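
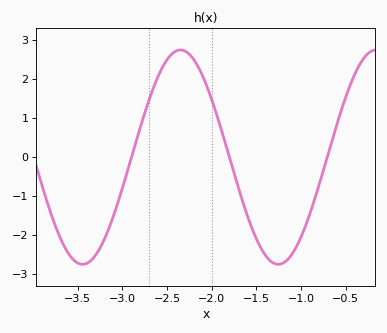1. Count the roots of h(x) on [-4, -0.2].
3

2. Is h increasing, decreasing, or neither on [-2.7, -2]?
neither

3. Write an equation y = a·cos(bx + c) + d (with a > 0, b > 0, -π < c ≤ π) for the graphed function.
y = 2.75cos(2.9x + 0.46) + 0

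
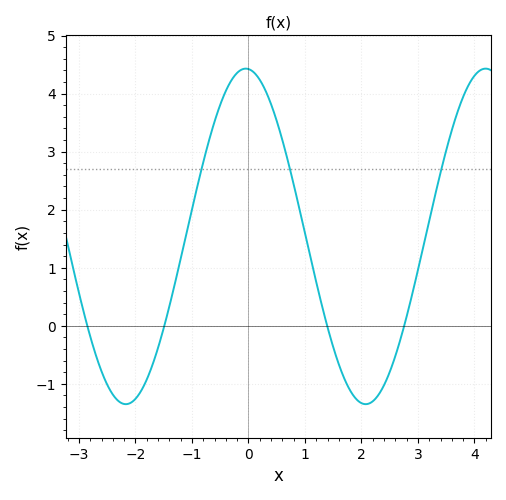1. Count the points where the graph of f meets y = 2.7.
3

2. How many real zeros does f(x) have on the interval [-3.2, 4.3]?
4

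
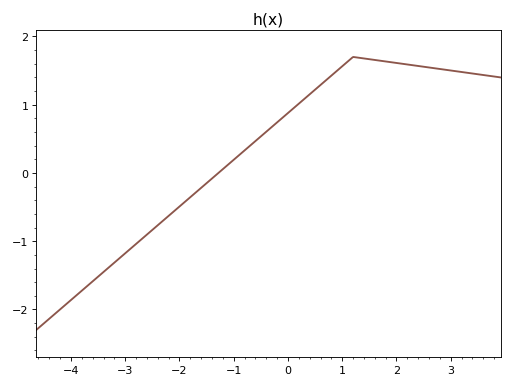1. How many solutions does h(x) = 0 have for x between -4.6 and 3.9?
1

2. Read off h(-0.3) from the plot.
0.7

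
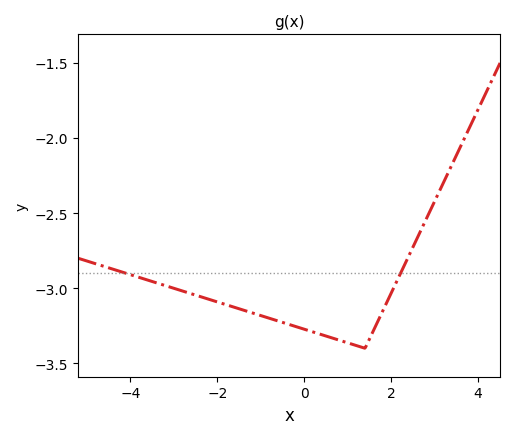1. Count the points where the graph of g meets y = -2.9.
2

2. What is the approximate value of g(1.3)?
-3.4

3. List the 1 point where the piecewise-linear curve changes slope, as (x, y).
(1.4, -3.4)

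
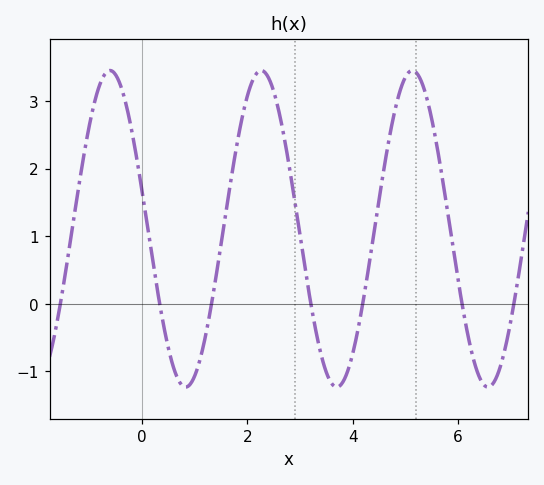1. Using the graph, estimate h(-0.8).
3.2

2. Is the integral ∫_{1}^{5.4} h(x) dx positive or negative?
positive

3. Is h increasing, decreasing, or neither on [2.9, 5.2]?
neither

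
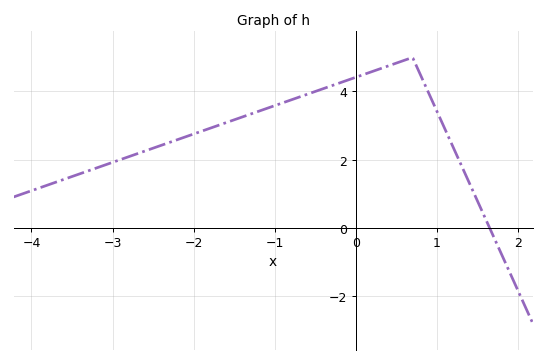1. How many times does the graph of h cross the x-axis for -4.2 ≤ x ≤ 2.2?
1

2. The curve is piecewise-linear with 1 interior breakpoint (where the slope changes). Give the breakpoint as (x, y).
(0.7, 5)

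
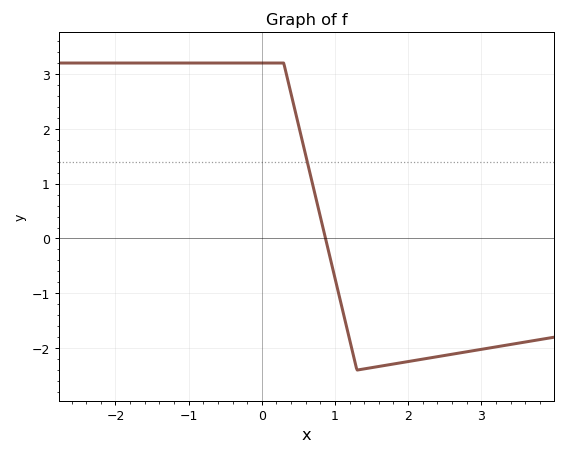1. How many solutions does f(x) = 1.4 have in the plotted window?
1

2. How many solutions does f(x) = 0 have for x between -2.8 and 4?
1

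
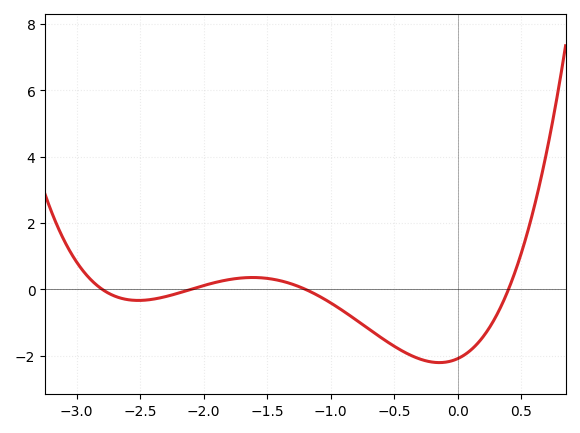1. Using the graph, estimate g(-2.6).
-0.4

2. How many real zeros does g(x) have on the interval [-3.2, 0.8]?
4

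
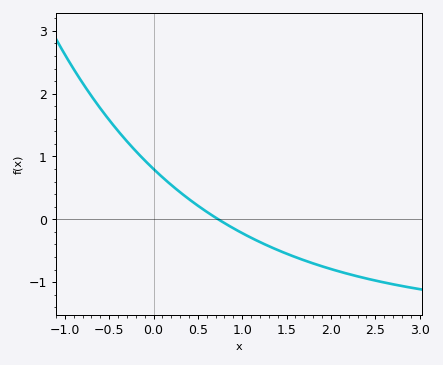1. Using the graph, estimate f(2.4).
-0.9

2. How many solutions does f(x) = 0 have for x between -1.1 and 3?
1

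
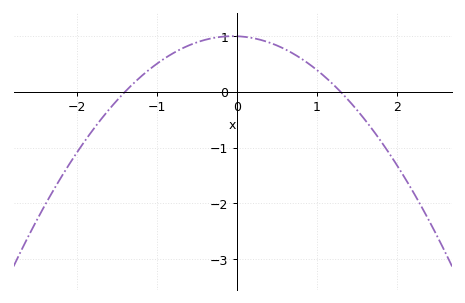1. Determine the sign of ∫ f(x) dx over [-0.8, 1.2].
positive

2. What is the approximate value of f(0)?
1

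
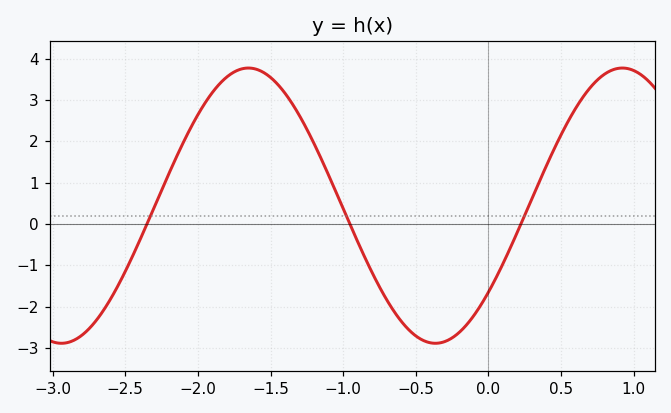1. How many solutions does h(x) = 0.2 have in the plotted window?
3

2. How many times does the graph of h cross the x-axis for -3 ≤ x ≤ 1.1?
3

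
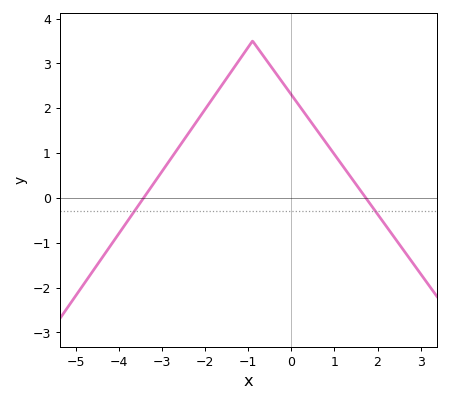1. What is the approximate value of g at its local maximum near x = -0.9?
3.5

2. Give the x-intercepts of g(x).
-3.4, 1.8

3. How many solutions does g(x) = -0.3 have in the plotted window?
2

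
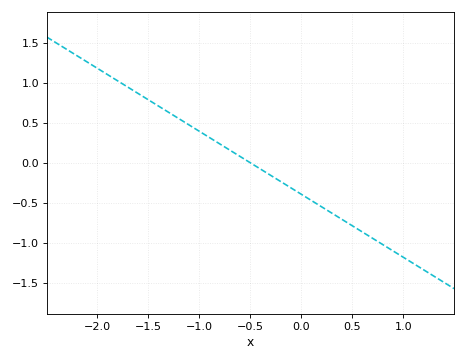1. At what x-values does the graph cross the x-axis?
-0.5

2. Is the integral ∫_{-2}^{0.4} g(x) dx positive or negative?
positive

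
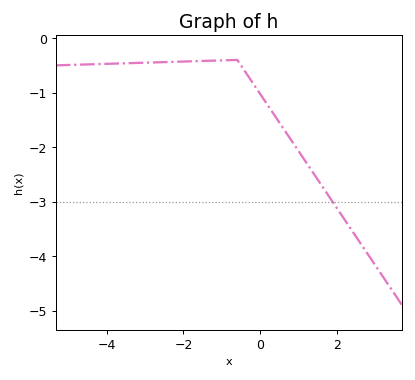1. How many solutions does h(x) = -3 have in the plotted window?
1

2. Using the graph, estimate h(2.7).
-3.9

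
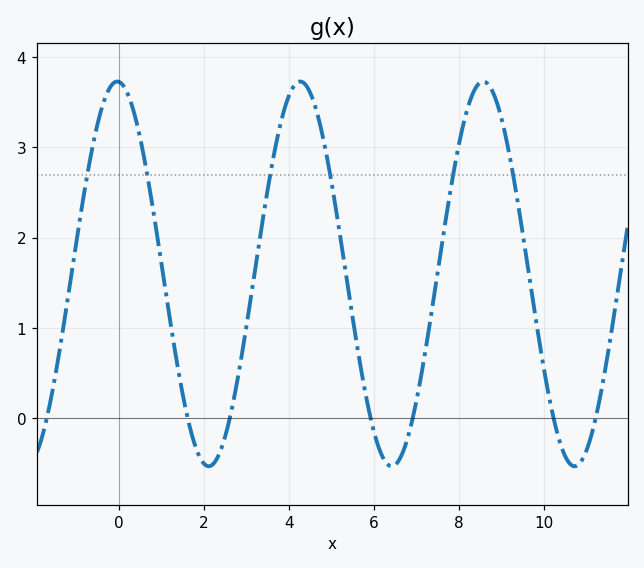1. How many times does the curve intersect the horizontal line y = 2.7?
6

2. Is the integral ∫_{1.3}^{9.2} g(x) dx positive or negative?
positive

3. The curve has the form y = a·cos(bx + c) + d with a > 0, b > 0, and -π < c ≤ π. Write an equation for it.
y = 2.13cos(1.5x + 0.05) + 1.6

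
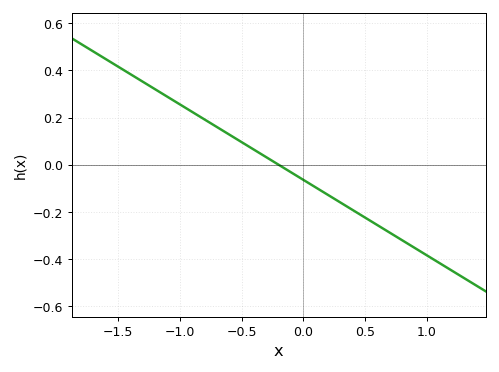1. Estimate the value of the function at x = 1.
-0.38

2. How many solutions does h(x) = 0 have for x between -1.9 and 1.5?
1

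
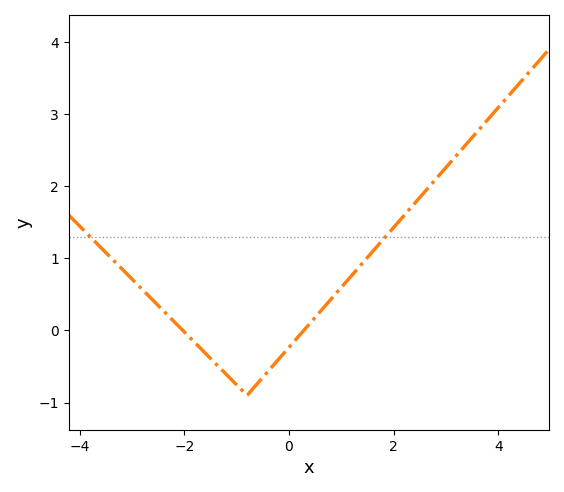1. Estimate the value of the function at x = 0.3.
0.015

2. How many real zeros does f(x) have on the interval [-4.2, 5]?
2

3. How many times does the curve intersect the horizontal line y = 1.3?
2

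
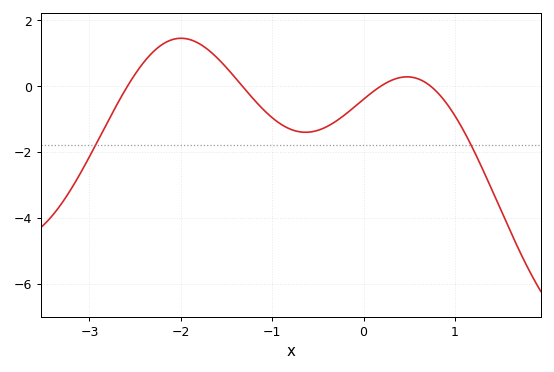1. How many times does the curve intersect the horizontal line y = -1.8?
2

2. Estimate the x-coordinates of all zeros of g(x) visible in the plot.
-2.6, -1.3, 0.2, 0.7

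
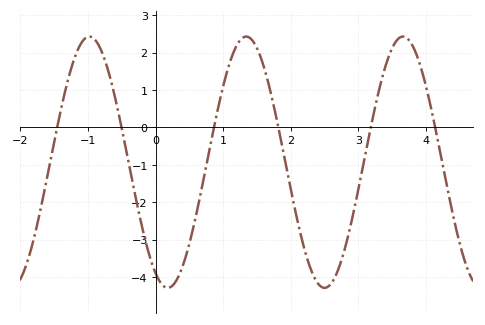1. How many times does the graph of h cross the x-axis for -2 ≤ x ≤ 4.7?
6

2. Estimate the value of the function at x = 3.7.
2.41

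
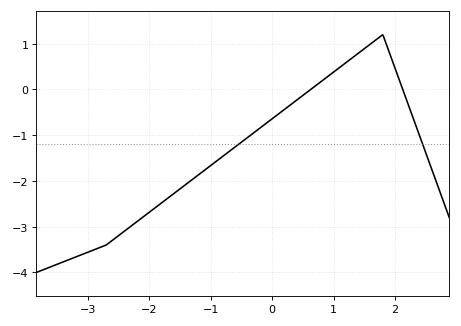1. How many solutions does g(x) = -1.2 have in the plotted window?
2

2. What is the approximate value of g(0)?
-0.64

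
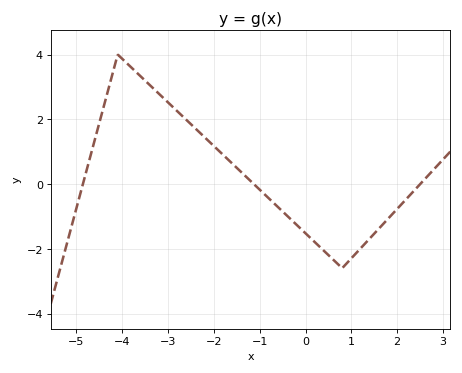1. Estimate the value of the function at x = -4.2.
3.47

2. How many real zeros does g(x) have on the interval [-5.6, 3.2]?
3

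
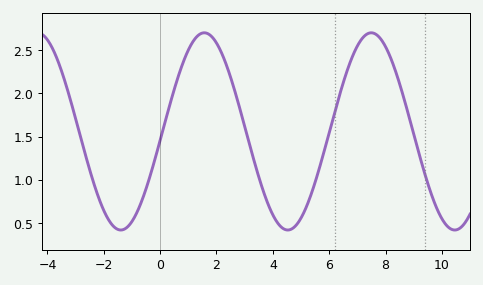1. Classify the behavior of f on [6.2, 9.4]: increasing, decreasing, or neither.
neither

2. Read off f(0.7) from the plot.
2.25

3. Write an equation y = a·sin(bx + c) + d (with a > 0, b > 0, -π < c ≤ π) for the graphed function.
y = 1.14sin(1.1x - 0.09) + 1.56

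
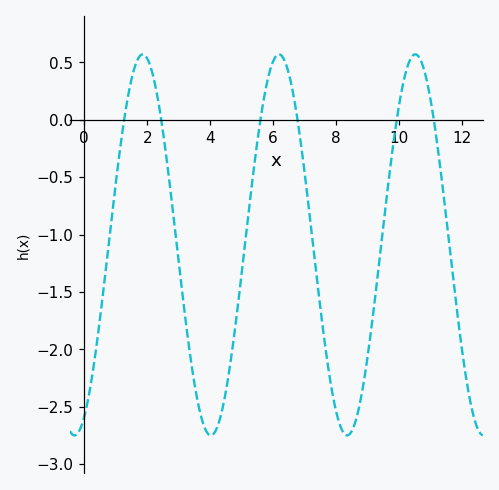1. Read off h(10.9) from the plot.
0.35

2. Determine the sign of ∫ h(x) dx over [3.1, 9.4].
negative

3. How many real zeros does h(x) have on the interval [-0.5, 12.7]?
6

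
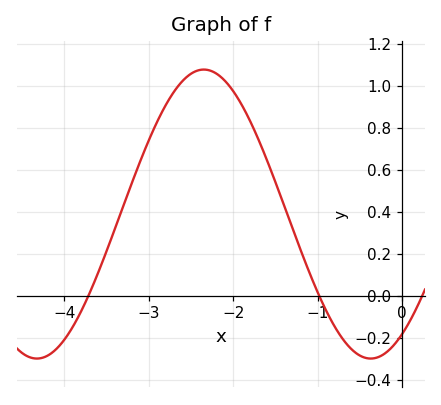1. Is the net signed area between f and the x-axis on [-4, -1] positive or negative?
positive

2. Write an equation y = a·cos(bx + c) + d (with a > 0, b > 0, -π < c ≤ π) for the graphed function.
y = 0.69cos(1.59x - 2.55) + 0.39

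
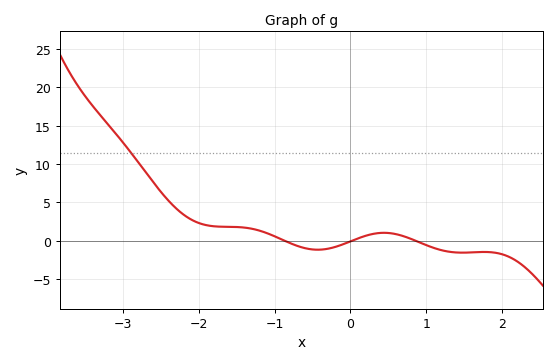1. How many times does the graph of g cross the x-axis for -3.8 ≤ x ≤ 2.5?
3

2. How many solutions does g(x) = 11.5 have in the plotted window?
1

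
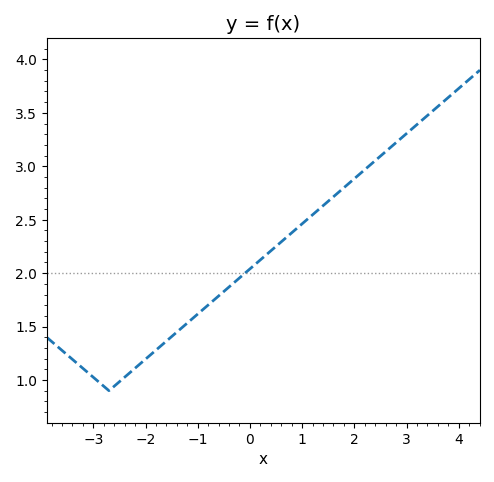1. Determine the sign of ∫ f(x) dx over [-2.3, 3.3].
positive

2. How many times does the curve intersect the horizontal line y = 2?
1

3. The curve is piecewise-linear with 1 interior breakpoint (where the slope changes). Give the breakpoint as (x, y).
(-2.7, 0.9)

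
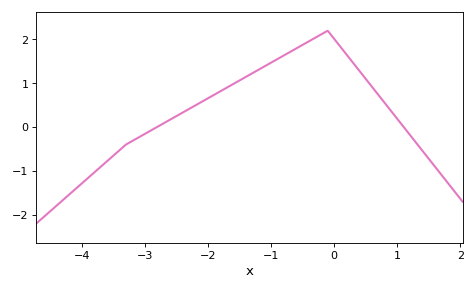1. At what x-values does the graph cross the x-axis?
-2.81, 1.11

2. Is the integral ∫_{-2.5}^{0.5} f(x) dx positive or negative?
positive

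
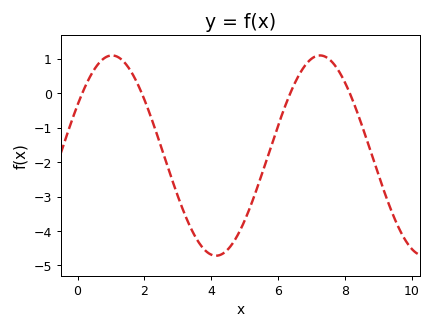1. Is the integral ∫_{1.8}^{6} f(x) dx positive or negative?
negative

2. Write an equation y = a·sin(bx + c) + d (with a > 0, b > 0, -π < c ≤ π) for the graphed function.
y = 2.91sin(1.01x + 0.532) - 1.81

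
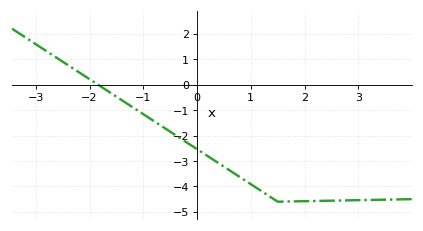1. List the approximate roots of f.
-1.8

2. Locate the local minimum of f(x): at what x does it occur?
1.5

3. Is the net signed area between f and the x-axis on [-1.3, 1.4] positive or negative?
negative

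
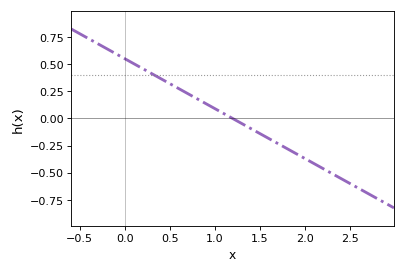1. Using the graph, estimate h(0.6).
0.276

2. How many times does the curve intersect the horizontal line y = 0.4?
1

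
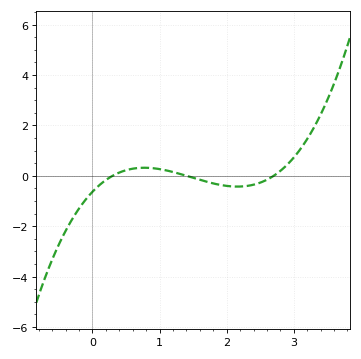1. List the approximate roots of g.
0.3, 1.4, 2.7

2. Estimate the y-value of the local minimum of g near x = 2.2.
-0.427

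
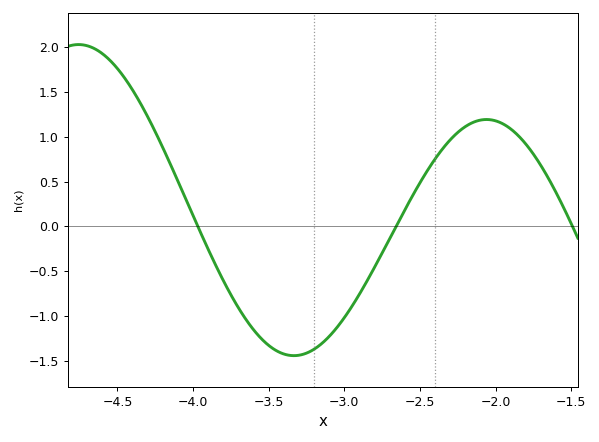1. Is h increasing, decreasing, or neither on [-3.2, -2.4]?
increasing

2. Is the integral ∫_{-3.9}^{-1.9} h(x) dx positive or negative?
negative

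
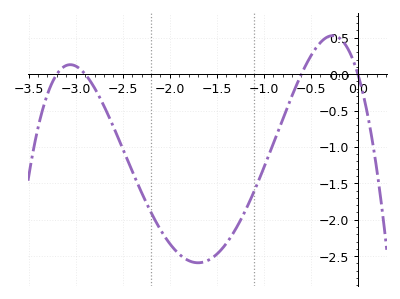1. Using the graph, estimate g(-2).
-2.33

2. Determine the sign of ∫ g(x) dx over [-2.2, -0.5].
negative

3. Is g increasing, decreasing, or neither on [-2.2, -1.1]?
neither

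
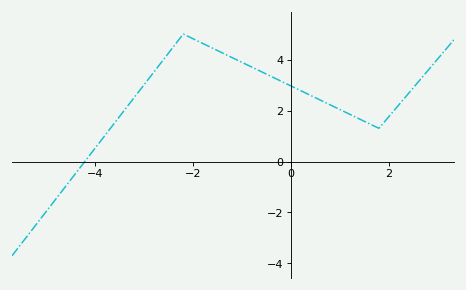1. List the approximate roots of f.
-4.2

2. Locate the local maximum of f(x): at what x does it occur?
-2.2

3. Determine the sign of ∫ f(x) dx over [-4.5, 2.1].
positive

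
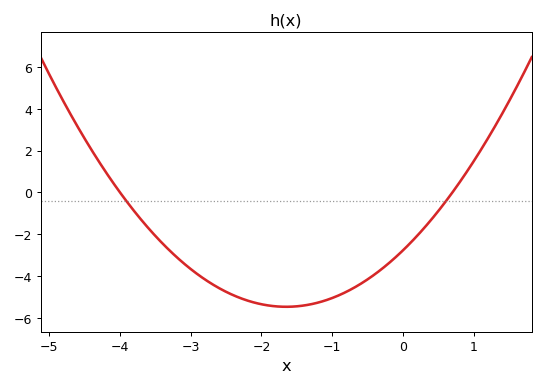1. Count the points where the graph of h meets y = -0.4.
2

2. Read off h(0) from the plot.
-2.8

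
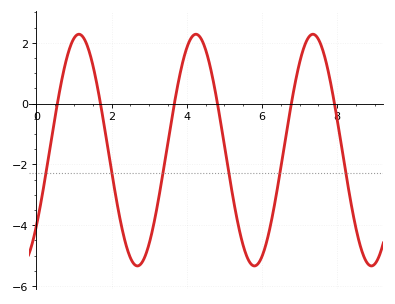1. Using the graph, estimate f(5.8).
-5.4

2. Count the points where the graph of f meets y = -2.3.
6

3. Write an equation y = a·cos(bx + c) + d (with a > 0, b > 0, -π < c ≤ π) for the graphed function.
y = 3.81cos(2x - 2.3) - 1.53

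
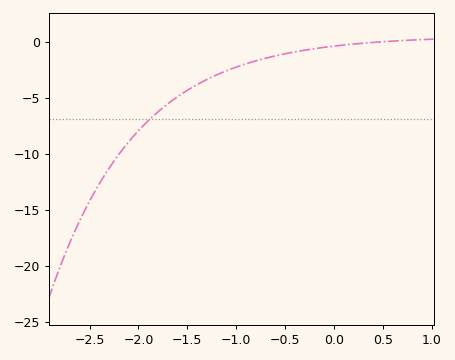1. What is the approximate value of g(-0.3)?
-0.734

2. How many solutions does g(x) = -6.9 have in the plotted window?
1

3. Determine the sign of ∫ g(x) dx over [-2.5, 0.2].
negative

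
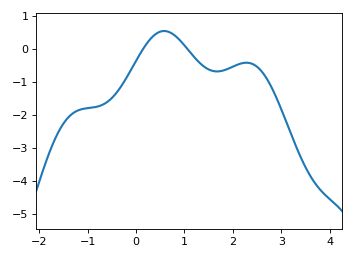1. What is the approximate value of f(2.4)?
-0.464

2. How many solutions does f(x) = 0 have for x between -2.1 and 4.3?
2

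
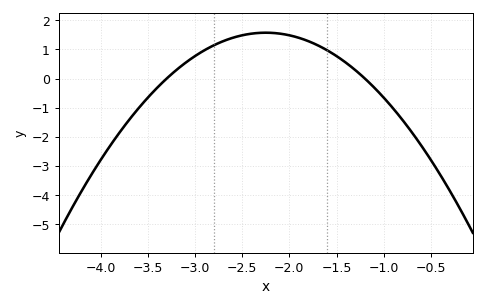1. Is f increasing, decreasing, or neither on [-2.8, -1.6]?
neither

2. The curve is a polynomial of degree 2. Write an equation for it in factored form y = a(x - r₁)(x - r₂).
y = -1.43(x + 3.3)(x + 1.2)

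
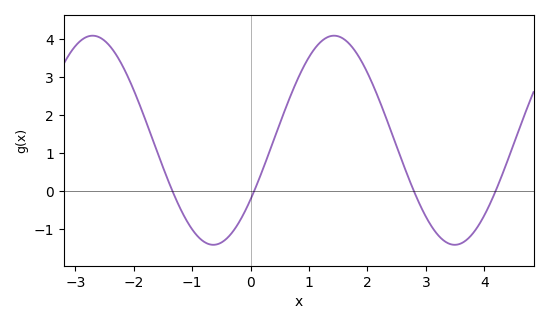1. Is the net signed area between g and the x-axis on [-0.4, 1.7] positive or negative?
positive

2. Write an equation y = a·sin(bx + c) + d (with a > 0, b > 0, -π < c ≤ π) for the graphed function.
y = 2.76sin(1.5x - 0.6) + 1.34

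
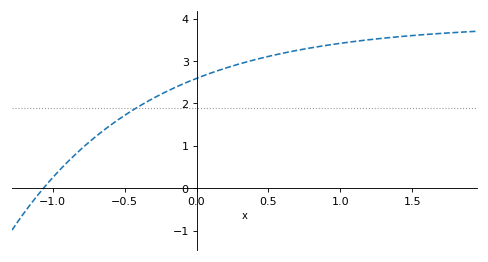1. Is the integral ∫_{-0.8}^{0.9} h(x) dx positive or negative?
positive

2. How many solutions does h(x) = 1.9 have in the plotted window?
1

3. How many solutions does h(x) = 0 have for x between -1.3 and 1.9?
1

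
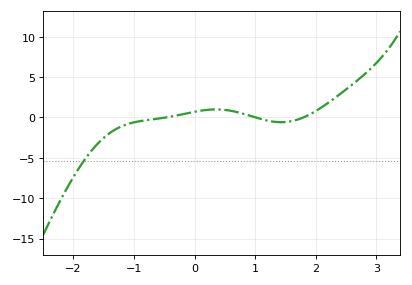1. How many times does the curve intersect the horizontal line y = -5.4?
1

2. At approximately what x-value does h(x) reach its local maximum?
0.4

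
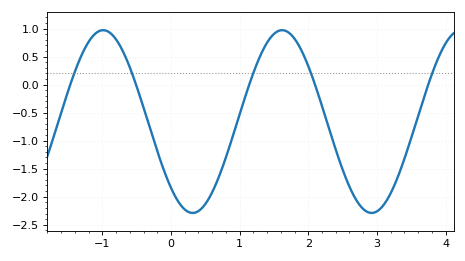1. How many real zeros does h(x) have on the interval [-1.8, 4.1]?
5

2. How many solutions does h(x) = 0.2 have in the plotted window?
5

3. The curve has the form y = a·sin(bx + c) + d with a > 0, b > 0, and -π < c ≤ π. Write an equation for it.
y = 1.63sin(2.4x - 2.3) - 0.66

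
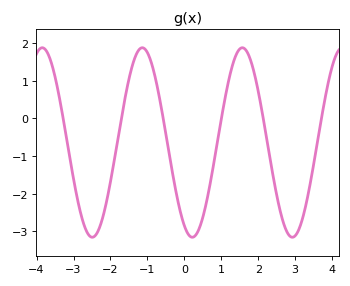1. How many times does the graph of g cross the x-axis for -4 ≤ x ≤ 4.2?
6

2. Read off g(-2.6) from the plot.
-3.1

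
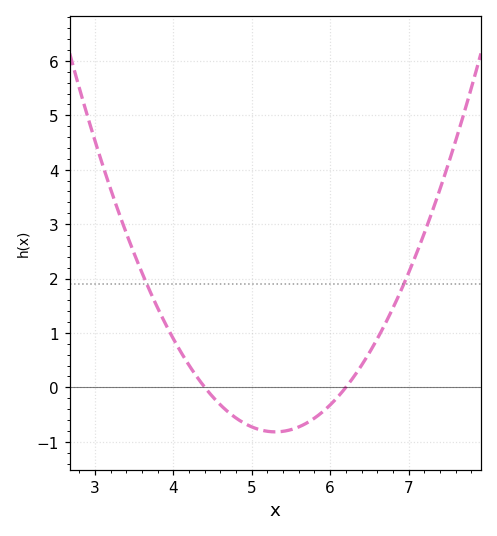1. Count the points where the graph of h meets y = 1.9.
2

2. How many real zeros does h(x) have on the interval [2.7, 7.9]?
2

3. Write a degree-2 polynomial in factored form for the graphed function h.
y = 1.01(x - 4.4)(x - 6.2)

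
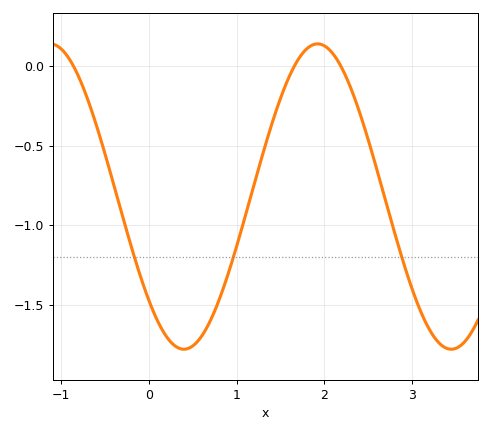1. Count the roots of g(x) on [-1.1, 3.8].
3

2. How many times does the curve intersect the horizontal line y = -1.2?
3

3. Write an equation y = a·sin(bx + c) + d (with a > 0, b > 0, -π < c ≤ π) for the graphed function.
y = 0.96sin(2.1x - 2.4) - 0.82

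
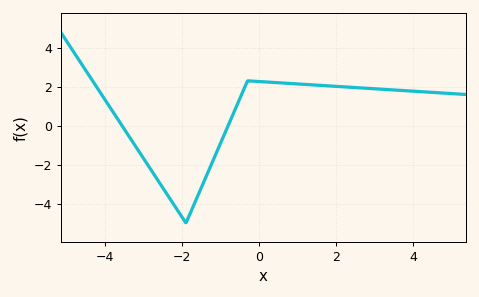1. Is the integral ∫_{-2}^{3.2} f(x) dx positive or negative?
positive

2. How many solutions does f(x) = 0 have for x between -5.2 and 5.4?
2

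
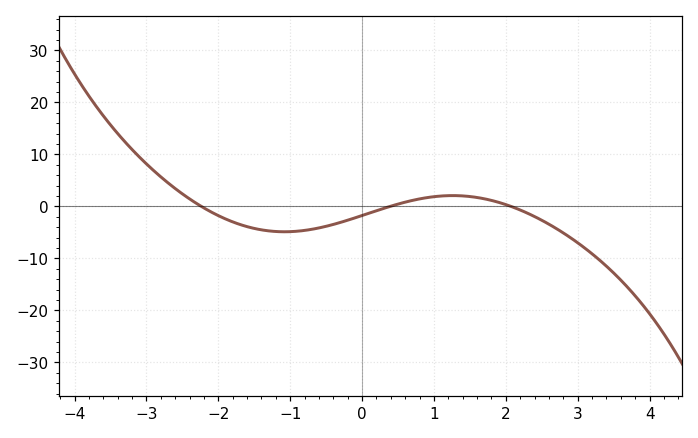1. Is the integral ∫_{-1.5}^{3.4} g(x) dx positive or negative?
negative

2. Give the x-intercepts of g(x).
-2.2, 0.4, 2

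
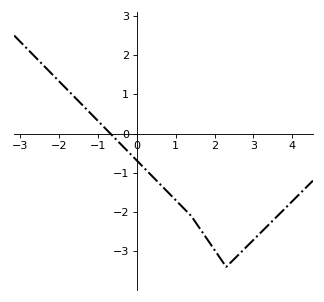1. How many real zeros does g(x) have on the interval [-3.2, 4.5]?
1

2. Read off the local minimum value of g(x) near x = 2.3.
-3.4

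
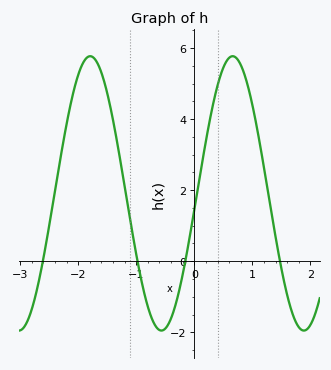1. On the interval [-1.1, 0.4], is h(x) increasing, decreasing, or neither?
neither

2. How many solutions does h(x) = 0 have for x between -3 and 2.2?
4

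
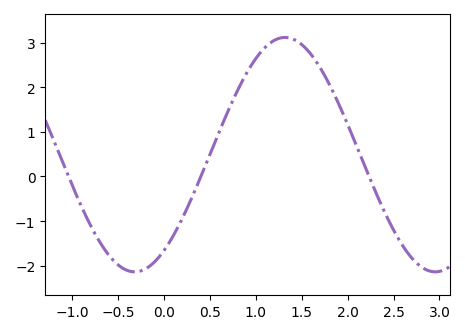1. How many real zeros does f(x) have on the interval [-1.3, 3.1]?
3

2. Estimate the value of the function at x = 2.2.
0.2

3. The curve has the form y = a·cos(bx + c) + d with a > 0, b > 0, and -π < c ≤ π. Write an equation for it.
y = 2.63cos(1.9x - 2.5) + 0.49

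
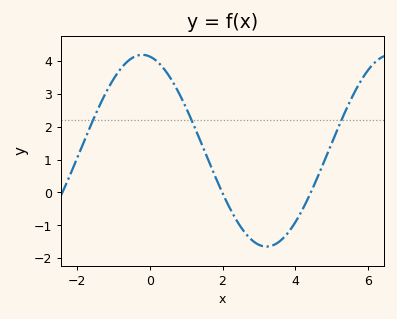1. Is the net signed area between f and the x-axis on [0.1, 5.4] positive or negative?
positive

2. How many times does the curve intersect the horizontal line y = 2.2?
3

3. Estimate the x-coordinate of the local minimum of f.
3.2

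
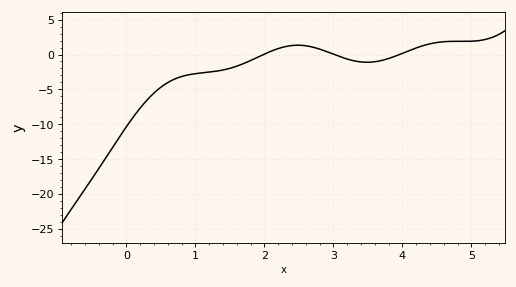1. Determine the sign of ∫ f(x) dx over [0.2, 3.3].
negative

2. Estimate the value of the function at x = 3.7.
-0.85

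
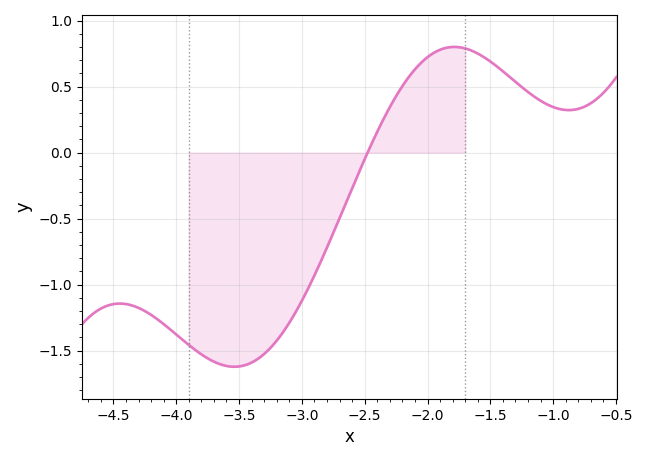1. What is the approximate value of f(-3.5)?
-1.62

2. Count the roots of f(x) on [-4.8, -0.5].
1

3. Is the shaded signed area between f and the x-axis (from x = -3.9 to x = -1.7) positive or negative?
negative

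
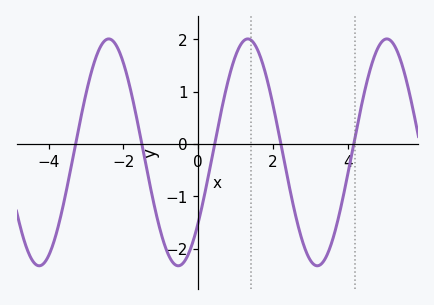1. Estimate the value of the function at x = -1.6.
0.338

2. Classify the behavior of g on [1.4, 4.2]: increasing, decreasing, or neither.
neither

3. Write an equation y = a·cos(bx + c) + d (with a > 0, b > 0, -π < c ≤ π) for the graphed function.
y = 2.17cos(1.69x - 2.24) - 0.16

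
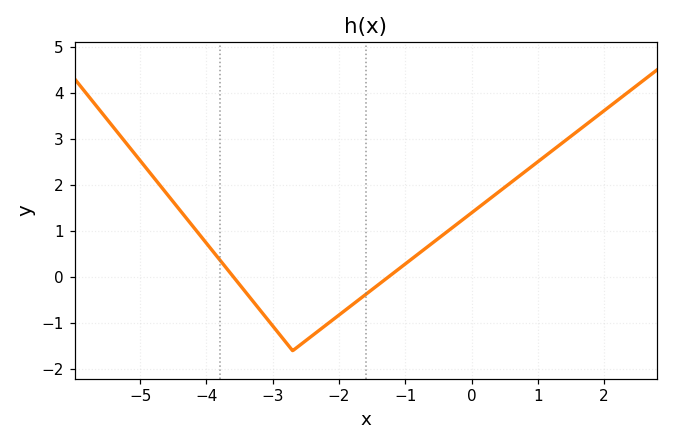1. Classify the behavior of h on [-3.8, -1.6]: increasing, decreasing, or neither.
neither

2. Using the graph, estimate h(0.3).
1.73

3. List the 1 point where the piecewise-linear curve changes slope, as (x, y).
(-2.7, -1.6)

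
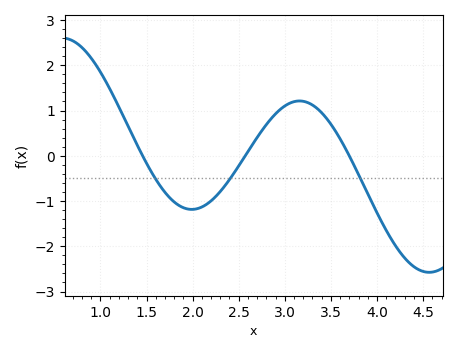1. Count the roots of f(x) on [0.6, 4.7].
3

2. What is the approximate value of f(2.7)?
0.4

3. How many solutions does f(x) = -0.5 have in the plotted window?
3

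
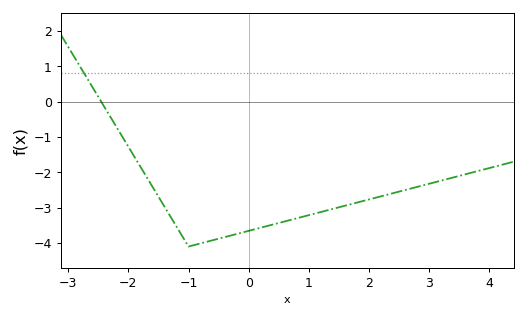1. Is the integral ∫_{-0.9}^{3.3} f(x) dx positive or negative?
negative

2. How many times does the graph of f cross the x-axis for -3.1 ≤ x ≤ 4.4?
1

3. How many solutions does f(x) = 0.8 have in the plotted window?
1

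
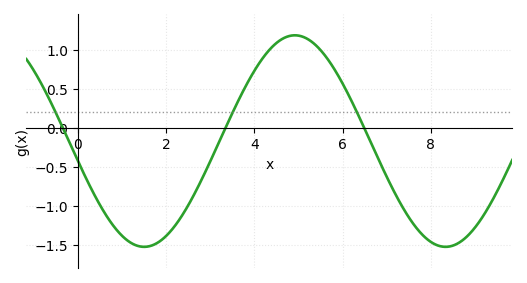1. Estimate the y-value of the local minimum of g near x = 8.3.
-1.53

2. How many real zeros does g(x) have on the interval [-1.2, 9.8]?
3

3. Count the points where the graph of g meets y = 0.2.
3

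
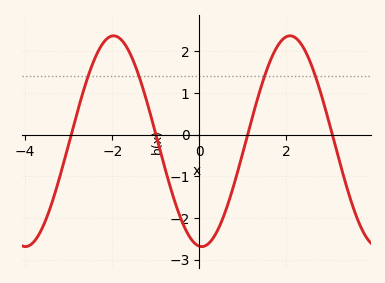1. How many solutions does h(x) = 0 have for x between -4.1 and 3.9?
4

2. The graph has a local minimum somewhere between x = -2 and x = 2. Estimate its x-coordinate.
0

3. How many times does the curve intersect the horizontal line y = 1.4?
4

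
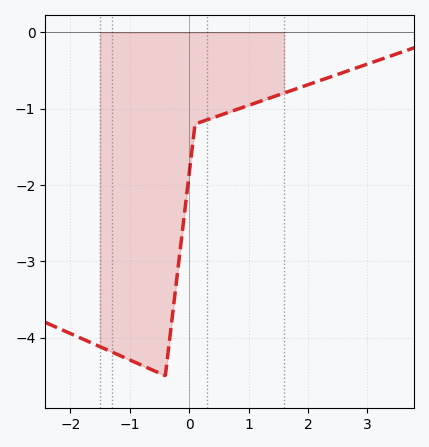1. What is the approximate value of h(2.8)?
-0.5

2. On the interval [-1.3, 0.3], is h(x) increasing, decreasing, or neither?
neither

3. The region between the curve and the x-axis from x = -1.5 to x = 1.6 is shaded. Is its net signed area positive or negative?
negative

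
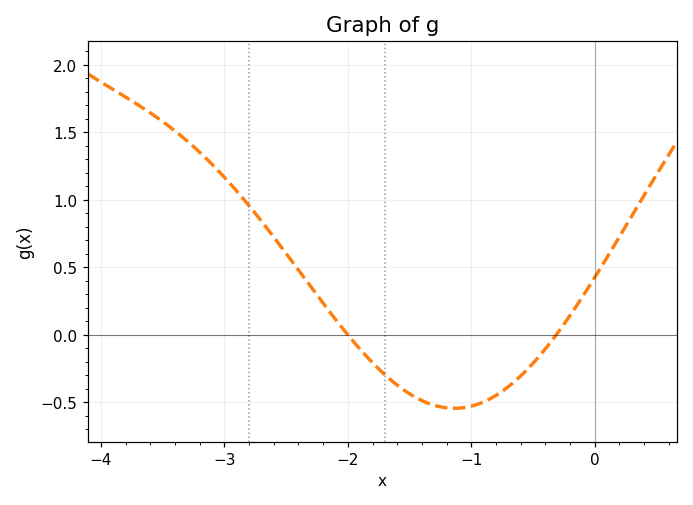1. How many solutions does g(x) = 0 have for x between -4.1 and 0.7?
2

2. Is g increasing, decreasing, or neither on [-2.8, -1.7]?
decreasing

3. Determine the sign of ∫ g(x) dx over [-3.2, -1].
positive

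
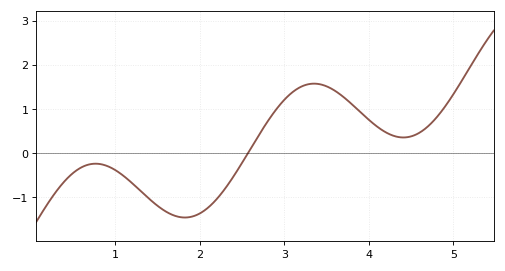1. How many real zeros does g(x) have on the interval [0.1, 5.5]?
1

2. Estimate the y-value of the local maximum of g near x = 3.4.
1.57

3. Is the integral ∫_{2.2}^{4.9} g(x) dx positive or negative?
positive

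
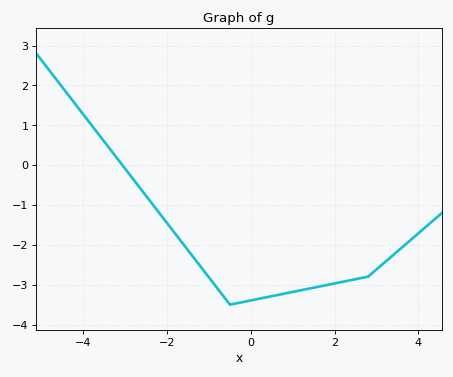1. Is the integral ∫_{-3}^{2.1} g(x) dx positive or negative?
negative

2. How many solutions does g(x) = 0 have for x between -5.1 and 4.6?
1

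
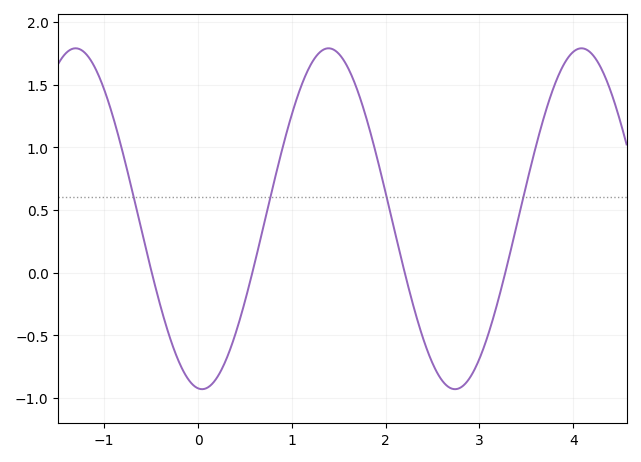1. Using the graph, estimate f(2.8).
-0.9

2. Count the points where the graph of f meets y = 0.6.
4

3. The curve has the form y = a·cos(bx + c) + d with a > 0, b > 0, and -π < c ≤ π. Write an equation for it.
y = 1.36cos(2.3x + 3) + 0.43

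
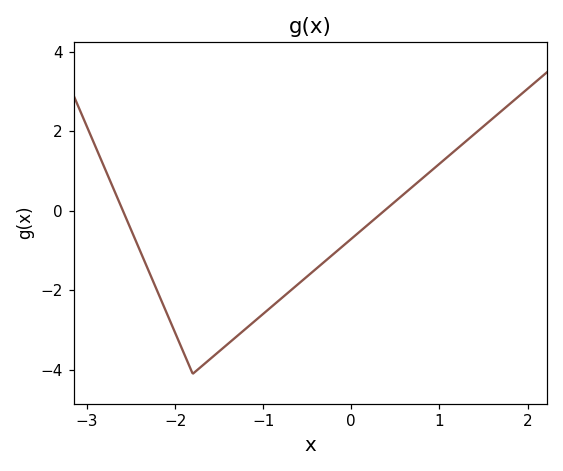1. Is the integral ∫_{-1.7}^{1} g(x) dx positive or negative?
negative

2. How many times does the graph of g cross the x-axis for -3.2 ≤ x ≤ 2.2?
2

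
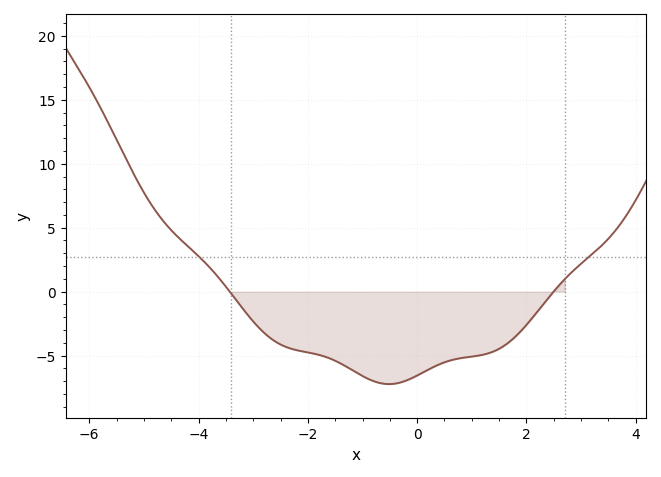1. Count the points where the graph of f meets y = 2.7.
2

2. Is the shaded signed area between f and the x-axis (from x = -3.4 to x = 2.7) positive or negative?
negative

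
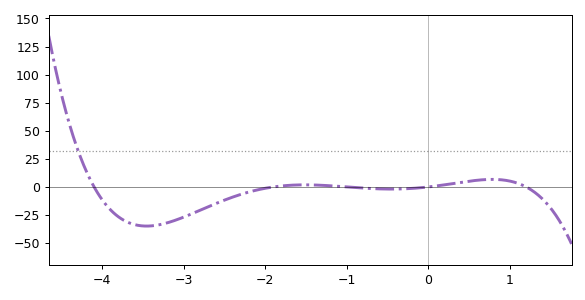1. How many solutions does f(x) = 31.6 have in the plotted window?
1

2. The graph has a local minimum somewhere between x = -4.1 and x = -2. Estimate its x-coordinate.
-3.46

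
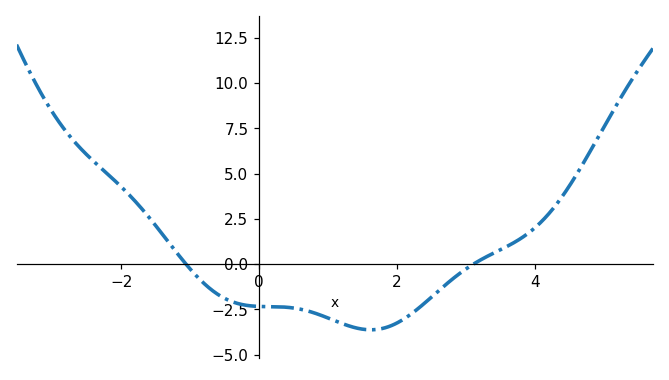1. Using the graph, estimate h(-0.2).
-2.2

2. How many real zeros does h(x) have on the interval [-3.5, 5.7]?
2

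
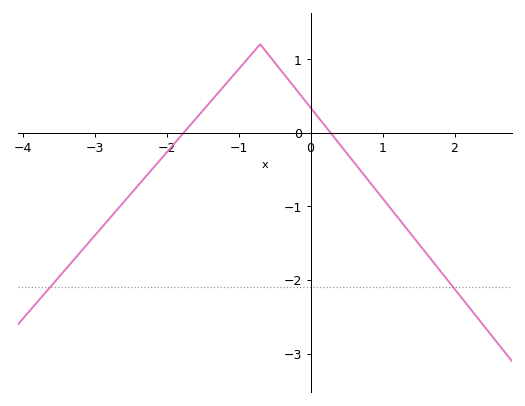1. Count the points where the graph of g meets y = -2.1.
2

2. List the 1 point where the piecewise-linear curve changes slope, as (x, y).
(-0.7, 1.2)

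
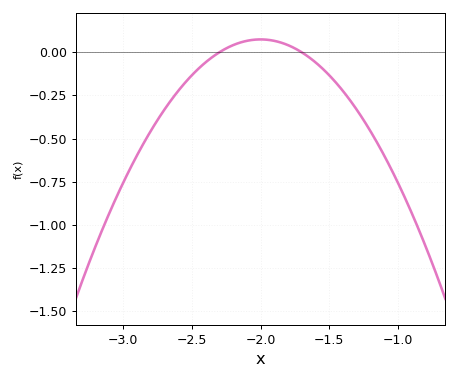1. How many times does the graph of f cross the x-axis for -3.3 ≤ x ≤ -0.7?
2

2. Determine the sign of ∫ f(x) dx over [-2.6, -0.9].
negative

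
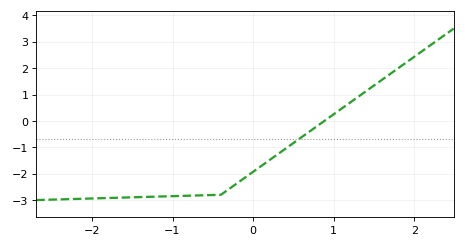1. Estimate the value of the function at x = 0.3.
-1.3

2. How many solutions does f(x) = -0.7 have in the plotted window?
1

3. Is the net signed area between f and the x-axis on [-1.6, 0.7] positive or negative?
negative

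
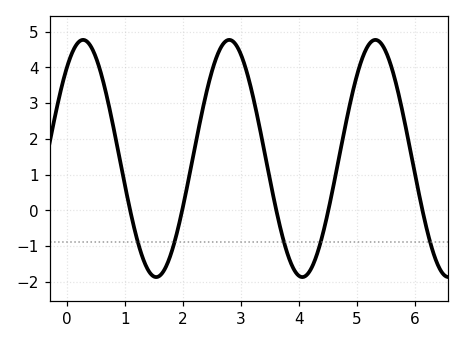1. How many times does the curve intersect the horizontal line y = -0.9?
5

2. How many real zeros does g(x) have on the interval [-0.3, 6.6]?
5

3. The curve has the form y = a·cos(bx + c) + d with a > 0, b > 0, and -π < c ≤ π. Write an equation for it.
y = 3.32cos(2.49x - 0.682) + 1.45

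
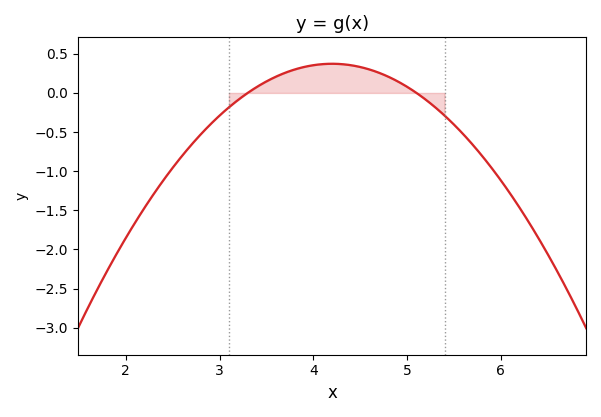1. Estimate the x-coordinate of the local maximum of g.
4.2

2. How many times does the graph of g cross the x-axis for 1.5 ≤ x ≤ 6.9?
2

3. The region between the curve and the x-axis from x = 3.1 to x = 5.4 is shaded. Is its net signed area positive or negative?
positive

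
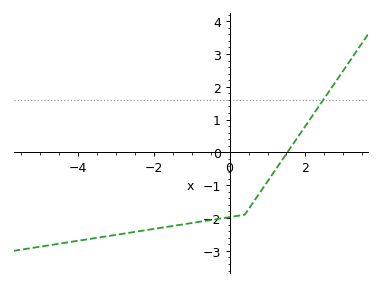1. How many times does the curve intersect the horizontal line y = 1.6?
1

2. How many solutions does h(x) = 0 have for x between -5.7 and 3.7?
1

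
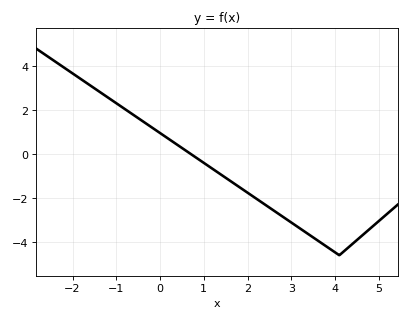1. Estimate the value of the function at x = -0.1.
1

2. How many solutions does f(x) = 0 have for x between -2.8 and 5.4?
1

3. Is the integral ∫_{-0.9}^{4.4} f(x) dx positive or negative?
negative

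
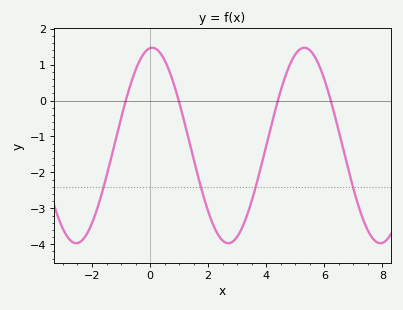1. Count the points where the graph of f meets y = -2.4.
4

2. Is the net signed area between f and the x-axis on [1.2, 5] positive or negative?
negative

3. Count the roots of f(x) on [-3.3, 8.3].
4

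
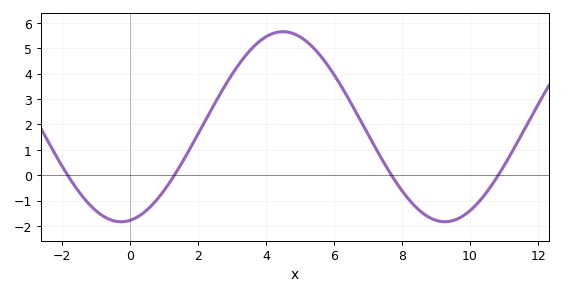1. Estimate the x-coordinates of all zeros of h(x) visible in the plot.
-1.83, 1.31, 7.69, 10.8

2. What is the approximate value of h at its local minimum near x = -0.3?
-1.83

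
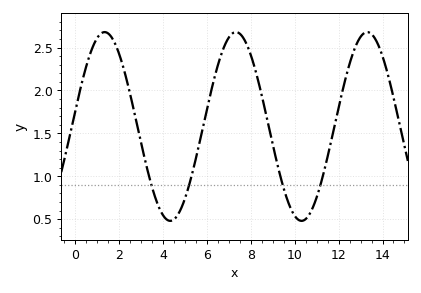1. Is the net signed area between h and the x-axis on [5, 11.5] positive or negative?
positive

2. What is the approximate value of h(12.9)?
2.6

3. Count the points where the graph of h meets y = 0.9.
4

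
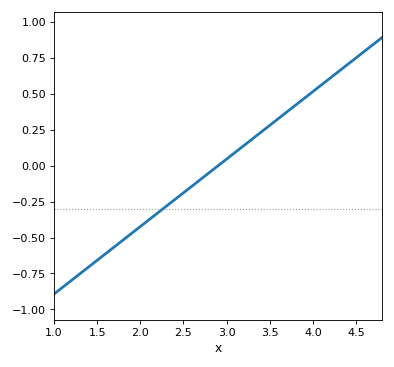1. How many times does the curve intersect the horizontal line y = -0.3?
1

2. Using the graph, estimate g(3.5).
0.282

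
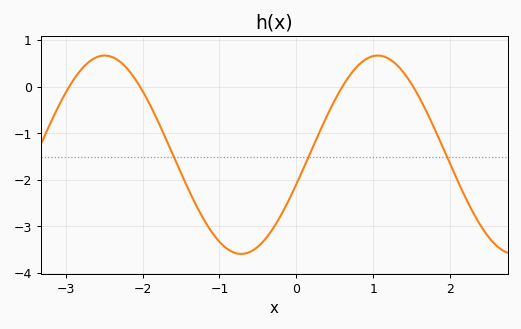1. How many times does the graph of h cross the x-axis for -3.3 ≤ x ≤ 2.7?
4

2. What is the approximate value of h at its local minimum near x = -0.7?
-3.59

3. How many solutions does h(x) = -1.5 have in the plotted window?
3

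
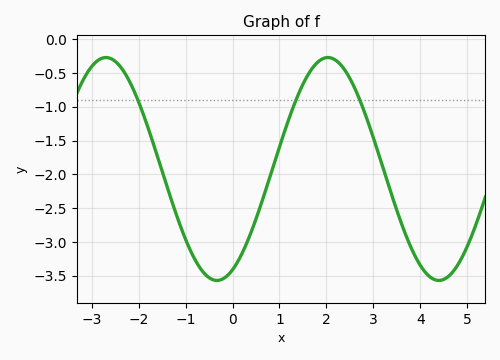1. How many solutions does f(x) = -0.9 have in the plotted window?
3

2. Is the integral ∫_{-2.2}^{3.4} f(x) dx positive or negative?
negative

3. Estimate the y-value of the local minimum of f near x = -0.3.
-3.55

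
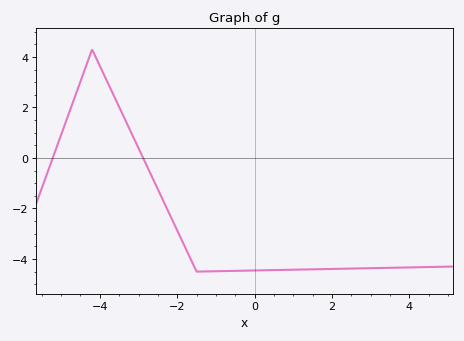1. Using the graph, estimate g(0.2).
-4.4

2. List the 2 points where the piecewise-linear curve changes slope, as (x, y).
(-4.2, 4.3); (-1.5, -4.5)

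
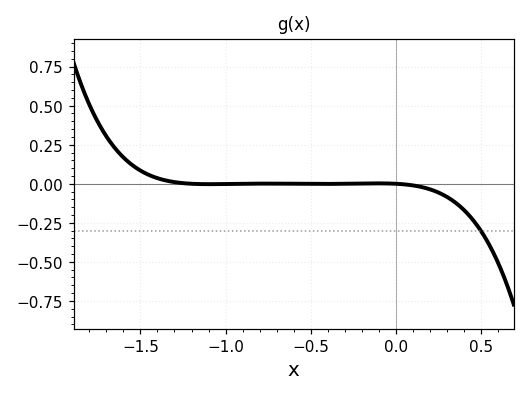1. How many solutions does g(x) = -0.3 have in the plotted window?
1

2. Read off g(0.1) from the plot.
-0.011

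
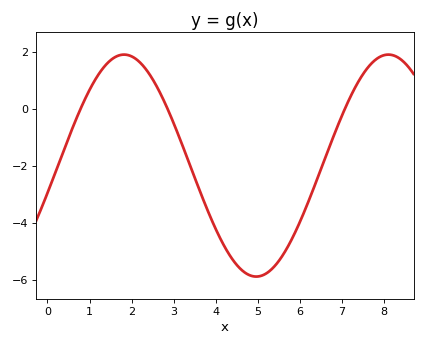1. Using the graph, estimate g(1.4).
1.57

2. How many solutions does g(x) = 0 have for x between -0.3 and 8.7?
3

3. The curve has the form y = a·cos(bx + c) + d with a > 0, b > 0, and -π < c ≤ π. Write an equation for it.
y = 3.9cos(1x - 1.82) - 1.99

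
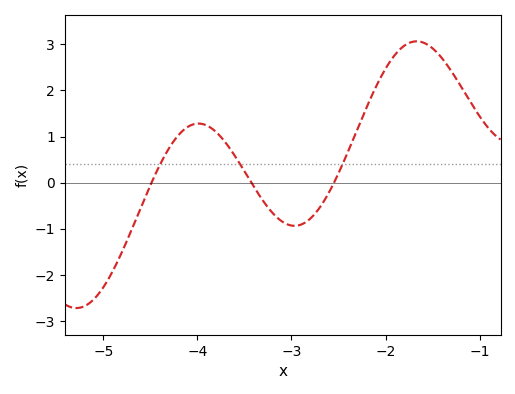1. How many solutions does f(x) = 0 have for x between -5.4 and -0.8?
3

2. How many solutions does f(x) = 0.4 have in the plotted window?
3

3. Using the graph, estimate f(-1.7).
3.1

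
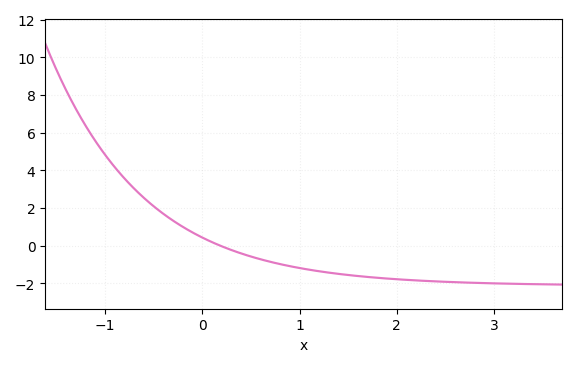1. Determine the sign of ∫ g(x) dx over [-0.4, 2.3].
negative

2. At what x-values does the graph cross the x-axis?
0.2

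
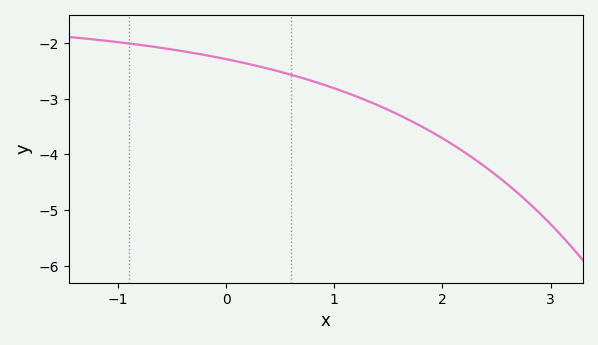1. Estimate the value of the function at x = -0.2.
-2.2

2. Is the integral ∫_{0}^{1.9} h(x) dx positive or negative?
negative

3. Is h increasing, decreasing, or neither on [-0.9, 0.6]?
decreasing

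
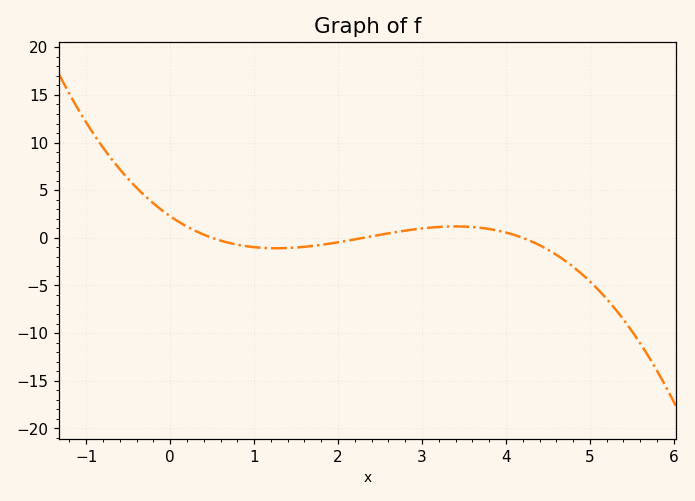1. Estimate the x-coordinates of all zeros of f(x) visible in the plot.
0.5, 2.3, 4.2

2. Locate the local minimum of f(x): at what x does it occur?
1.3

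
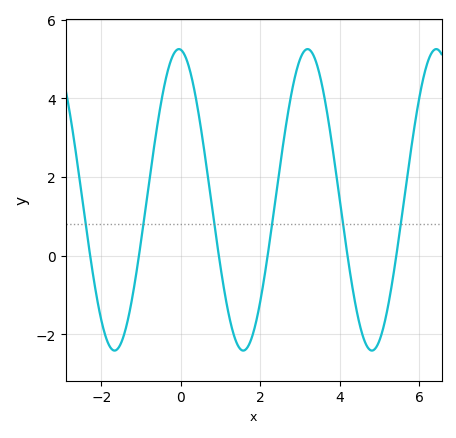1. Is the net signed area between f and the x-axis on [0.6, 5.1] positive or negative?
positive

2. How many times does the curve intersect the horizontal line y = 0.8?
6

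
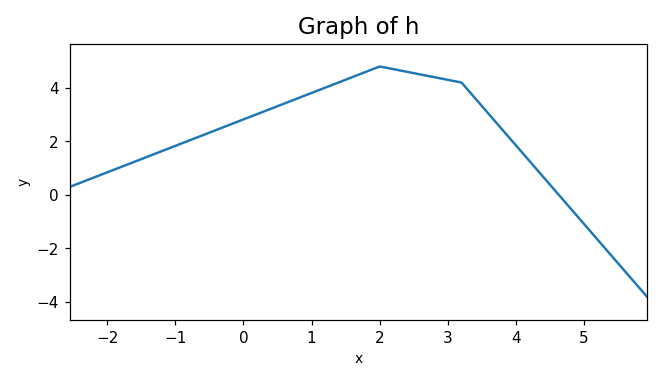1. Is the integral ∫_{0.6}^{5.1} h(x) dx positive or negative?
positive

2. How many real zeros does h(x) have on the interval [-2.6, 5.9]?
1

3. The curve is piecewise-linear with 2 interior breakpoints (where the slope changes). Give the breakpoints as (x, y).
(2, 4.8); (3.2, 4.2)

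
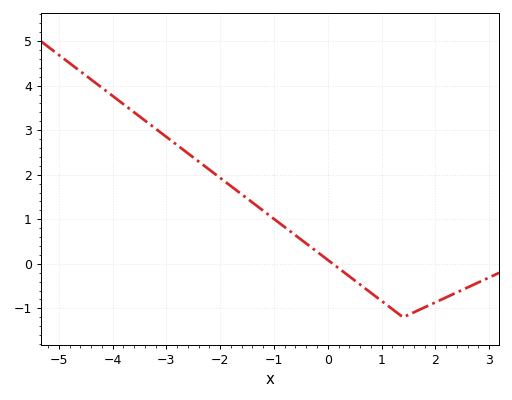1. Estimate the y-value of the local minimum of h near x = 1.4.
-1.2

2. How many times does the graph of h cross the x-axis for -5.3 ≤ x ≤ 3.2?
1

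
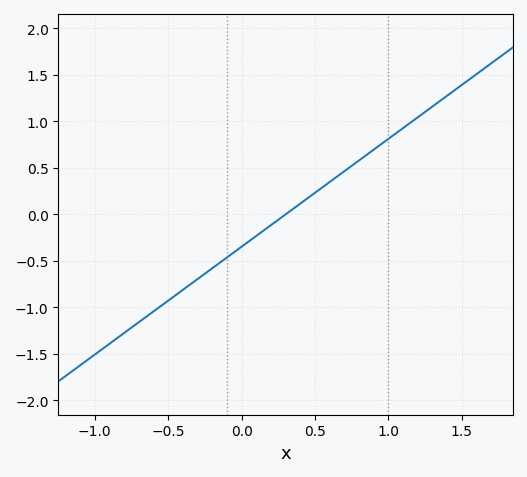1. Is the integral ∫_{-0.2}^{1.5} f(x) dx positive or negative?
positive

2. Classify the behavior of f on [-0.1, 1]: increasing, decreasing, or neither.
increasing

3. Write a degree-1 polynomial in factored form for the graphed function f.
y = 1.16(x - 0.3)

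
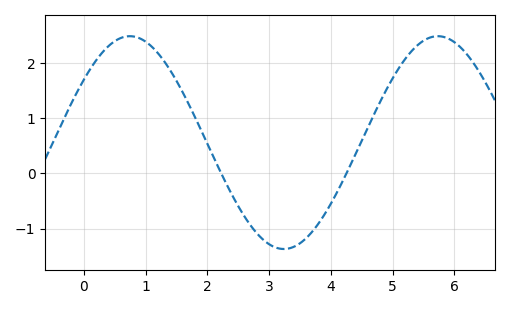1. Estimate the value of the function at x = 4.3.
0.112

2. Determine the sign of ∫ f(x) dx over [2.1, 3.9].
negative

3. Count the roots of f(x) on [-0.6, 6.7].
2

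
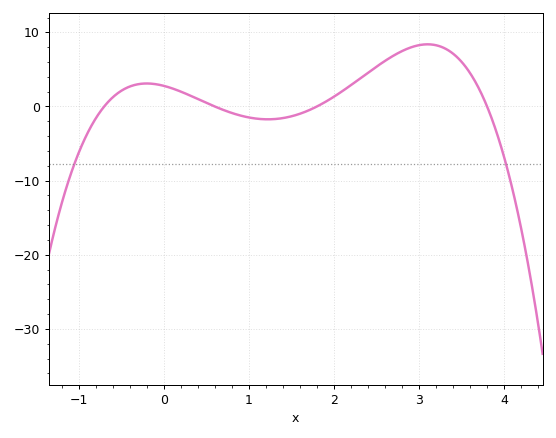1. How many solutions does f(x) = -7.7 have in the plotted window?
2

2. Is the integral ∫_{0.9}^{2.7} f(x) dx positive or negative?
positive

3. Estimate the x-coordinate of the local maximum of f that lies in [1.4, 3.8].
3.1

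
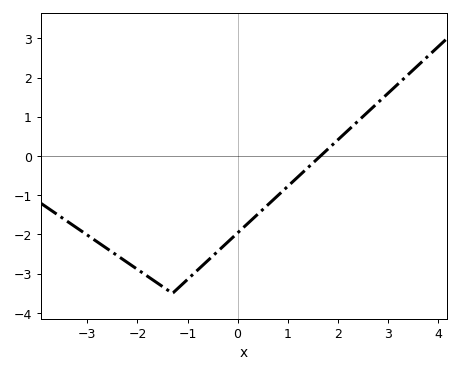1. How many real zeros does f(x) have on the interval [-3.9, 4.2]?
1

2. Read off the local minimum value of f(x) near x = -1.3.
-3.5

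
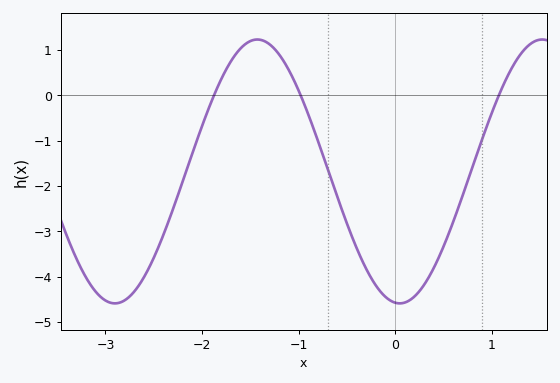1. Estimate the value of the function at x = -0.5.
-2.83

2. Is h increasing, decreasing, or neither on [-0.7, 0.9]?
neither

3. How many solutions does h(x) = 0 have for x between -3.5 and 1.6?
3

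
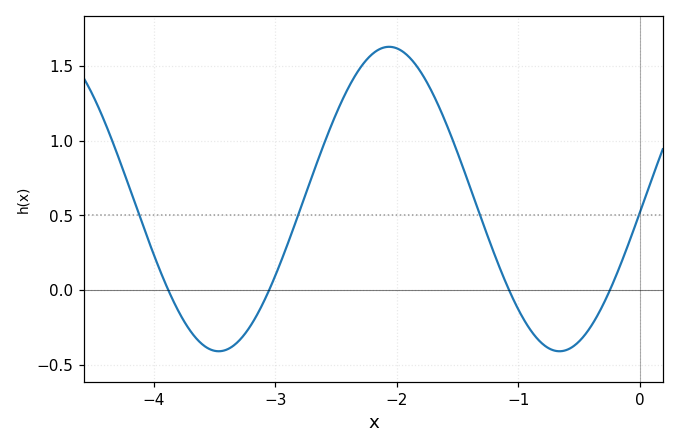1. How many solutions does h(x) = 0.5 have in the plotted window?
4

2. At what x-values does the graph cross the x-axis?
-3.9, -3.1, -1.1, -0.2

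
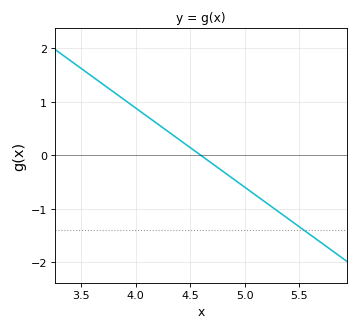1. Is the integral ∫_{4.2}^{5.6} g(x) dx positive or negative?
negative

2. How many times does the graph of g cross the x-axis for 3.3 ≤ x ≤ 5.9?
1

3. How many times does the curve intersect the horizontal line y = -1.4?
1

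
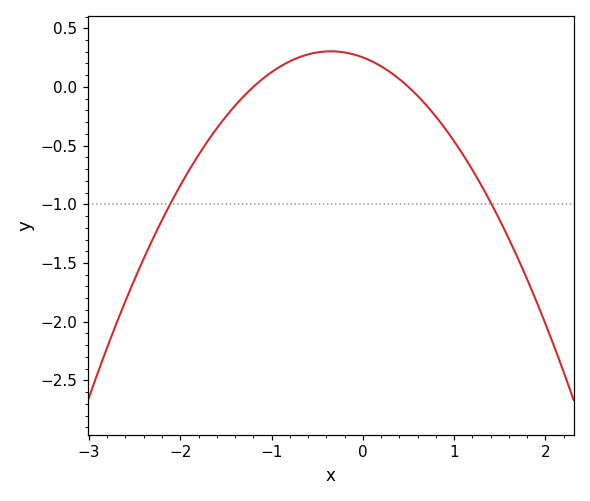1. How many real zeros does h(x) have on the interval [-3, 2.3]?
2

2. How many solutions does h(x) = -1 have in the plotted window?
2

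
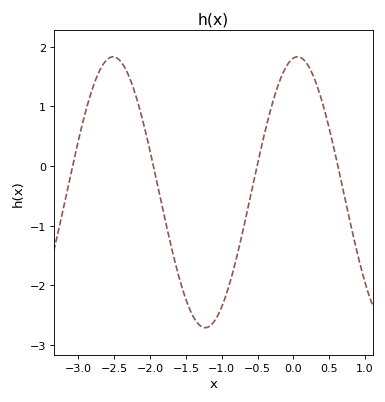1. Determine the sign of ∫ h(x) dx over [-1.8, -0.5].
negative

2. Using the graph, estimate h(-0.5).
0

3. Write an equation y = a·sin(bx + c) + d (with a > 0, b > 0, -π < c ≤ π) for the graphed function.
y = 2.27sin(2.4x + 1.4) - 0.44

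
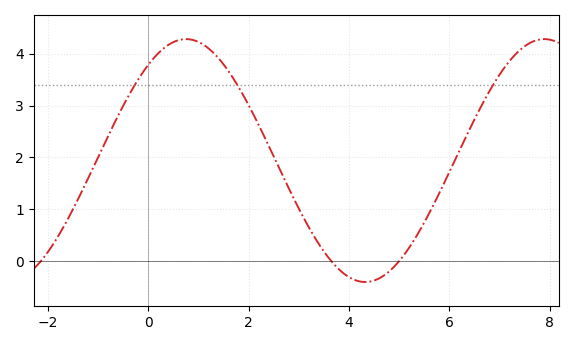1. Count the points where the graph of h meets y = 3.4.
3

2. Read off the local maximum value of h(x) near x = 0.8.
4.3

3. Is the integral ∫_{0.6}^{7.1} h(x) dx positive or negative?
positive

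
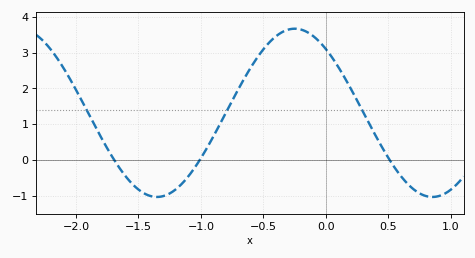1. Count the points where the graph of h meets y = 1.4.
3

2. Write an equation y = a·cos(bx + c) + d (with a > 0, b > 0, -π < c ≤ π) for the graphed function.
y = 2.35cos(2.85x + 0.71) + 1.32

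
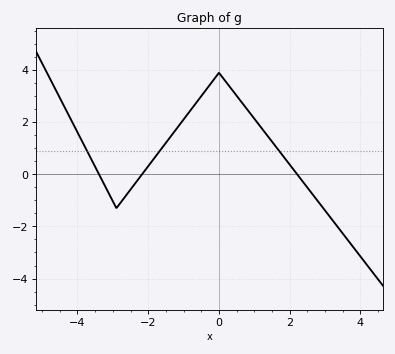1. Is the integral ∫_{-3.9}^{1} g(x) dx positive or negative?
positive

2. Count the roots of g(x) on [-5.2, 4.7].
3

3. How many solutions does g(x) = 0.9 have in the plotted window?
3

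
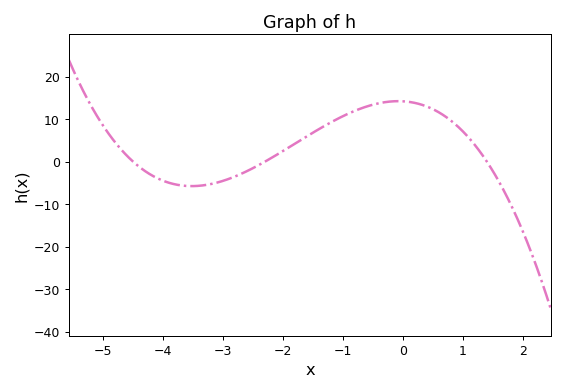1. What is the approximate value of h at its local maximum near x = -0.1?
14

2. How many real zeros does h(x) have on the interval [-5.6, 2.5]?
3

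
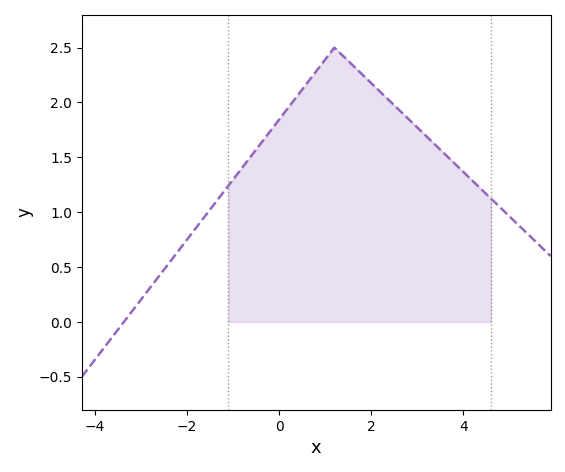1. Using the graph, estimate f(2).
2.18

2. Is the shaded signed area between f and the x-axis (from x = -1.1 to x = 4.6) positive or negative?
positive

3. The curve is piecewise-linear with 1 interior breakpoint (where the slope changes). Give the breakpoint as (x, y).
(1.2, 2.5)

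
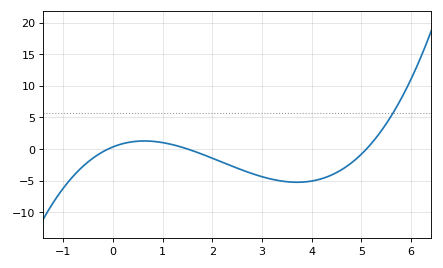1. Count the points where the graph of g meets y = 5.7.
1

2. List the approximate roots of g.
0, 1.4, 5.2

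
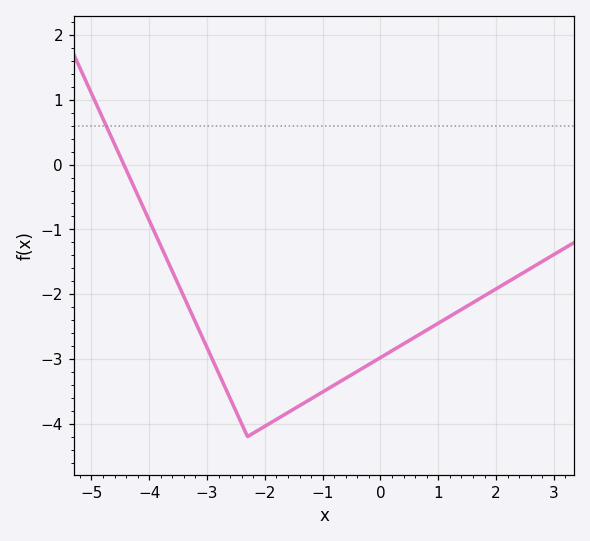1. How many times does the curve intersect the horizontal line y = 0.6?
1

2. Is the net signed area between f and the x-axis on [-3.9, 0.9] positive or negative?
negative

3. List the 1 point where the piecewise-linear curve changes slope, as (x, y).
(-2.3, -4.2)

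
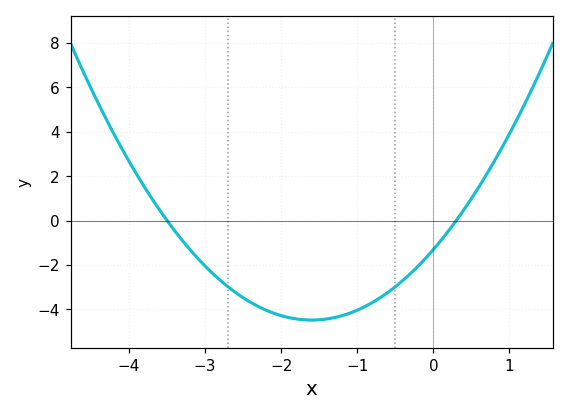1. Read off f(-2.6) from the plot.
-3.2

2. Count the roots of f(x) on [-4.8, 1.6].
2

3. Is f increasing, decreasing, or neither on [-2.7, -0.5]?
neither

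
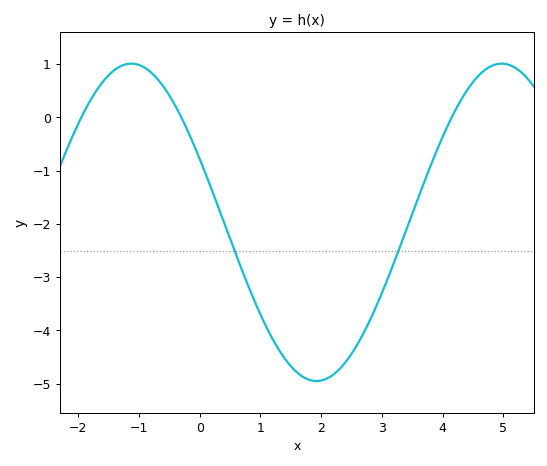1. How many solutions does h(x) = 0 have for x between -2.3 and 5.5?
3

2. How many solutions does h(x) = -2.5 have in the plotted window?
2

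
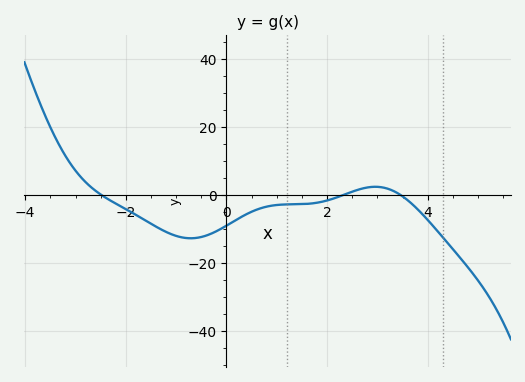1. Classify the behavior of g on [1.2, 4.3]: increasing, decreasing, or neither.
neither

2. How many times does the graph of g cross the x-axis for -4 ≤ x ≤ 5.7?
3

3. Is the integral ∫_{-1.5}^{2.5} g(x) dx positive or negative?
negative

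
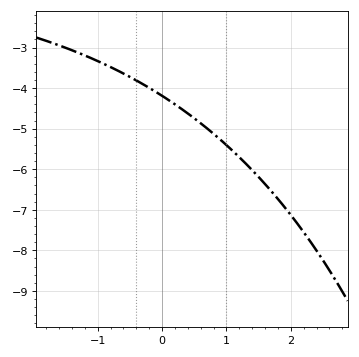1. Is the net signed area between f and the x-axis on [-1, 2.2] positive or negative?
negative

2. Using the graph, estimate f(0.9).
-5.26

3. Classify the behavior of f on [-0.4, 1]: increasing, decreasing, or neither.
decreasing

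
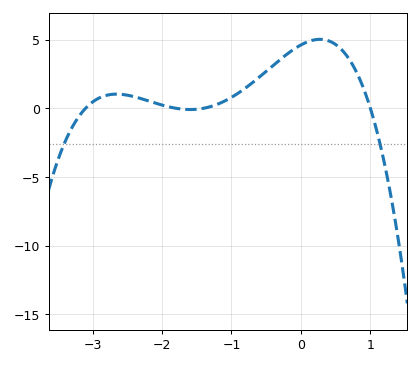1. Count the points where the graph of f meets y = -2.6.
2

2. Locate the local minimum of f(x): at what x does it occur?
-1.59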